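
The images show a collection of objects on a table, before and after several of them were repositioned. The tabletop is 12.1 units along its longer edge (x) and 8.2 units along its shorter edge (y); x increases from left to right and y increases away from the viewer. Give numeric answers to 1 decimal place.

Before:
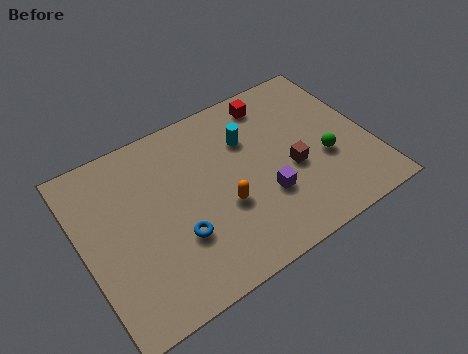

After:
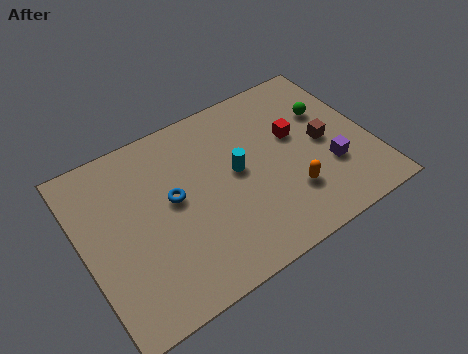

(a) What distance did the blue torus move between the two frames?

1.8

The blue torus moved from about (3.7, 2.7) to (3.8, 4.5), a distance of √(0.1² + 1.8²) ≈ 1.8.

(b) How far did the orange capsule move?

2.8

The orange capsule moved from about (5.7, 3.1) to (8.4, 2.3), a distance of √(2.7² + 0.8²) ≈ 2.8.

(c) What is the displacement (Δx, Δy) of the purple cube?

(2.8, 0.0)

The purple cube was at about (7.4, 2.7) and moved to about (10.2, 2.7).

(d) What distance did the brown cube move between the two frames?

1.6

The brown cube was near (8.7, 3.4) before and (10.2, 4.0) after, so it travelled √(1.5² + 0.6²) ≈ 1.6 units.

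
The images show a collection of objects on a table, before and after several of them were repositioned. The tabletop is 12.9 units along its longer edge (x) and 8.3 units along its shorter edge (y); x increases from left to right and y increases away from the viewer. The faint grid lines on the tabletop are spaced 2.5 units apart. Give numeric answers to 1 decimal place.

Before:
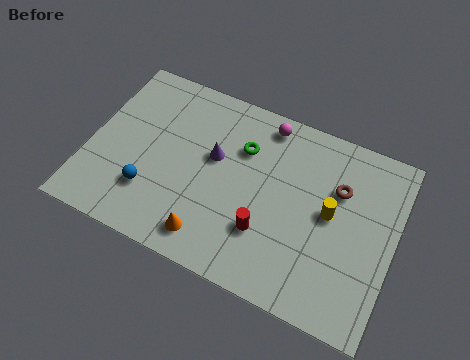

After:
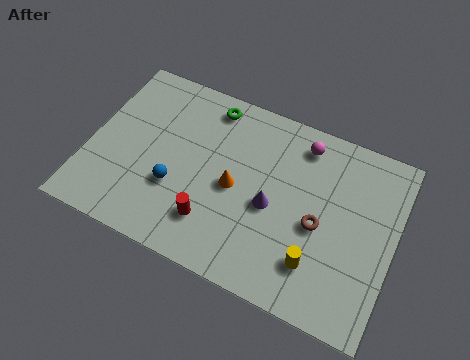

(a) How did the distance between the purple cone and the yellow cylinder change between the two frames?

-2.3

They were about 5.0 units apart before and 2.7 after — 2.3 units closer together.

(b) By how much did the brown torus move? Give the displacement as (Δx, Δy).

(-0.6, -1.9)

The brown torus started near (10.4, 5.6) and ended near (9.8, 3.7).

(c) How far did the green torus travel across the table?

2.1

The green torus moved from about (6.3, 5.8) to (4.7, 7.2), a distance of √(1.6² + 1.4²) ≈ 2.1.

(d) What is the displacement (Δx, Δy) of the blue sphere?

(1.0, 0.6)

The blue sphere was at about (2.8, 2.3) and moved to about (3.8, 2.9).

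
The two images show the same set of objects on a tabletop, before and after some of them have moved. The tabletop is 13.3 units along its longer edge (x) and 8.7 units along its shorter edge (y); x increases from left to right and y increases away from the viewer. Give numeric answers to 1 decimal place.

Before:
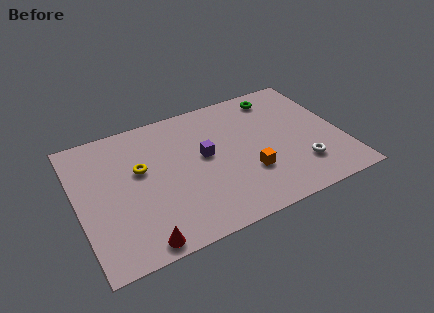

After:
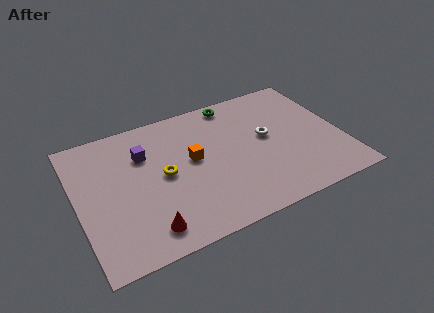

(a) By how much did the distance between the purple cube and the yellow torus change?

-1.3

The distance was about 3.2 in the first image and 1.9 in the second, so they moved 1.3 units closer together.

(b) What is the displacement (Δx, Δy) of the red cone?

(0.4, 0.6)

From the two frames, the red cone sits at roughly (2.7, 0.8) before and (3.1, 1.4) after.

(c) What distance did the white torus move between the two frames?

3.0

The white torus moved from about (11.0, 2.2) to (9.6, 4.8), a distance of √(1.4² + 2.6²) ≈ 3.0.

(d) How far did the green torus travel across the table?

2.2

The green torus was near (10.5, 7.4) before and (8.3, 7.8) after, so it travelled √(2.2² + 0.4²) ≈ 2.2 units.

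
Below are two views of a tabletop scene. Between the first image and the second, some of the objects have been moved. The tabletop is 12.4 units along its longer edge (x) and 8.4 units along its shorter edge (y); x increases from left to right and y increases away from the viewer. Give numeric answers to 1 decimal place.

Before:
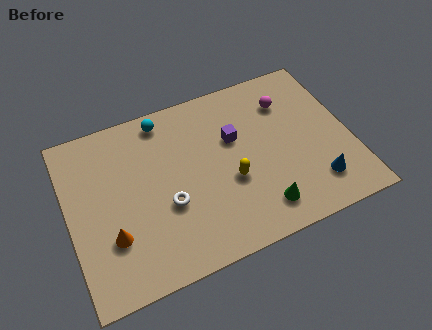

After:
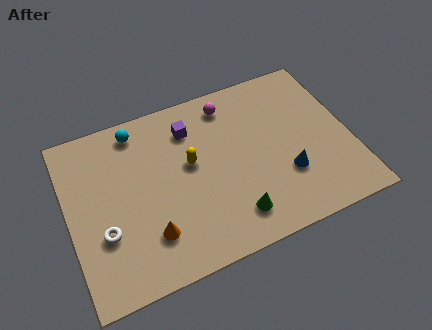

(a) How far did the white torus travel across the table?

2.8

The white torus was near (4.2, 3.2) before and (1.4, 2.9) after, so it travelled √(2.8² + 0.3²) ≈ 2.8 units.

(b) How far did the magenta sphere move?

2.6

From (9.9, 6.3) to (7.4, 7.1), the magenta sphere covered √(2.5² + 0.8²) ≈ 2.6 units.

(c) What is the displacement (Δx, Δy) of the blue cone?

(-1.2, 0.9)

The blue cone started near (10.6, 1.8) and ended near (9.4, 2.7).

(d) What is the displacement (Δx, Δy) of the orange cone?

(1.6, -0.5)

The orange cone started near (1.7, 2.6) and ended near (3.3, 2.1).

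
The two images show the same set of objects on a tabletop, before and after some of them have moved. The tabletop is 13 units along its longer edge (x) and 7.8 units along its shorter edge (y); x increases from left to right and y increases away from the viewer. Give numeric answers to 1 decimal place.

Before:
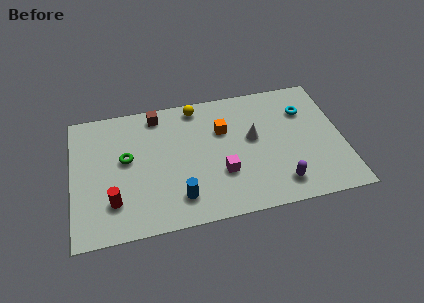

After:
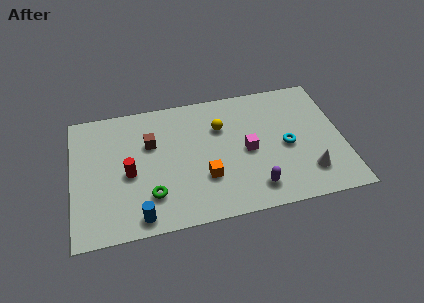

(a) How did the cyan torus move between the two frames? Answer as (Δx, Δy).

(-1.0, -2.0)

From the two frames, the cyan torus sits at roughly (11.3, 5.6) before and (10.3, 3.6) after.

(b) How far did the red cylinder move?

1.7

The red cylinder moved from about (1.9, 2.0) to (2.7, 3.5), a distance of √(0.8² + 1.5²) ≈ 1.7.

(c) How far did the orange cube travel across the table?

2.9

From (7.3, 5.2) to (6.3, 2.5), the orange cube covered √(1.0² + 2.7²) ≈ 2.9 units.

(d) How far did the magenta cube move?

1.7

The magenta cube moved from about (7.1, 2.6) to (8.4, 3.7), a distance of √(1.3² + 1.1²) ≈ 1.7.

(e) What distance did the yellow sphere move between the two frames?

1.9

The yellow sphere was near (6.1, 6.9) before and (7.2, 5.4) after, so it travelled √(1.1² + 1.5²) ≈ 1.9 units.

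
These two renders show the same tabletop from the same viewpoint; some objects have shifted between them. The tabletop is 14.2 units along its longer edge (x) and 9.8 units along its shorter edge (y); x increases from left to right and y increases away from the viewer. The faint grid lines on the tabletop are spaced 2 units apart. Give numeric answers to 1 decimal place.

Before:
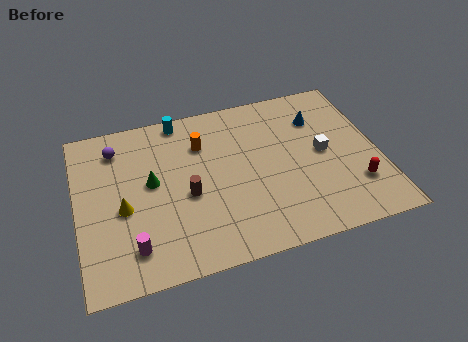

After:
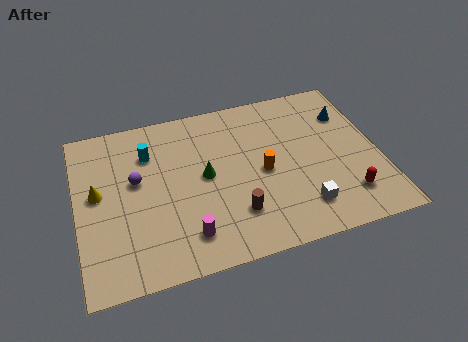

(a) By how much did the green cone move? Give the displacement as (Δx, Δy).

(2.5, -0.3)

From the two frames, the green cone sits at roughly (3.5, 5.4) before and (6.0, 5.1) after.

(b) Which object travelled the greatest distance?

the orange cylinder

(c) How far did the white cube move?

3.3

The white cube moved from about (11.6, 5.0) to (10.3, 2.0), a distance of √(1.3² + 3.0²) ≈ 3.3.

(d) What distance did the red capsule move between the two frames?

0.7

The red capsule moved from about (12.9, 2.6) to (12.4, 2.1), a distance of √(0.5² + 0.5²) ≈ 0.7.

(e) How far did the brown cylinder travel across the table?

2.7

The brown cylinder was near (5.1, 4.2) before and (7.2, 2.5) after, so it travelled √(2.1² + 1.7²) ≈ 2.7 units.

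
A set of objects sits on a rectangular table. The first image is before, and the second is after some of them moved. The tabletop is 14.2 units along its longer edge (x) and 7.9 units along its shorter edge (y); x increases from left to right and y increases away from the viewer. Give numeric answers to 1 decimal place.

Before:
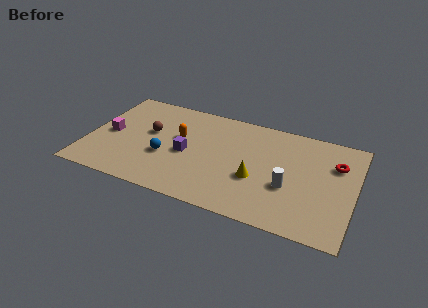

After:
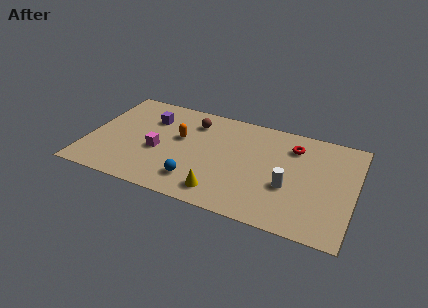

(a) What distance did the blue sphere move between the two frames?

2.2

The blue sphere moved from about (4.2, 3.0) to (6.0, 1.7), a distance of √(1.8² + 1.3²) ≈ 2.2.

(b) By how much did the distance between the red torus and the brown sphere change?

-4.5

The distance was about 9.9 in the first image and 5.4 in the second, so they moved 4.5 units closer together.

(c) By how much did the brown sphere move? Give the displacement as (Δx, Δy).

(2.2, 1.6)

The brown sphere was at about (3.2, 4.6) and moved to about (5.4, 6.2).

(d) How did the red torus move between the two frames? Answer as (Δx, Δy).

(-2.3, 0.6)

The red torus was at about (13.1, 5.5) and moved to about (10.8, 6.1).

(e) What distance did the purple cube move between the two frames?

3.0

The purple cube moved from about (5.3, 3.6) to (3.1, 5.7), a distance of √(2.2² + 2.1²) ≈ 3.0.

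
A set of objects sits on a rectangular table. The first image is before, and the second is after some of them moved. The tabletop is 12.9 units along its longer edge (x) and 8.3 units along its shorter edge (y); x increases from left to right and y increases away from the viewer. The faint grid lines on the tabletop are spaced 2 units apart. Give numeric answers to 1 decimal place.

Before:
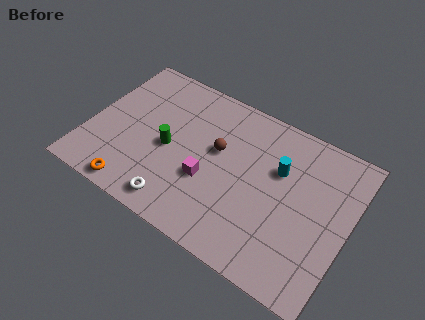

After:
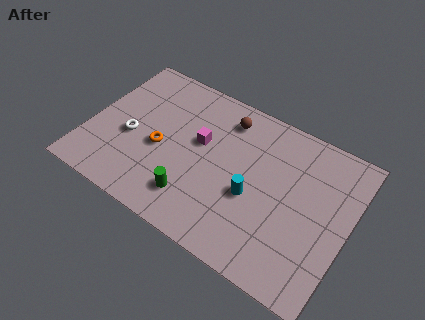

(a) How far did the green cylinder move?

2.6

From (4.0, 3.8) to (5.6, 1.8), the green cylinder covered √(1.6² + 2.0²) ≈ 2.6 units.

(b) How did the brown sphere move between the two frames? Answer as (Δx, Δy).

(0.1, 1.9)

The brown sphere started near (6.3, 4.9) and ended near (6.4, 6.8).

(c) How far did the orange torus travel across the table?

2.9

The orange torus was near (2.8, 0.8) before and (3.6, 3.6) after, so it travelled √(0.8² + 2.8²) ≈ 2.9 units.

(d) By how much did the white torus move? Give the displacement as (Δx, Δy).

(-2.8, 2.4)

The white torus started near (4.9, 1.1) and ended near (2.1, 3.5).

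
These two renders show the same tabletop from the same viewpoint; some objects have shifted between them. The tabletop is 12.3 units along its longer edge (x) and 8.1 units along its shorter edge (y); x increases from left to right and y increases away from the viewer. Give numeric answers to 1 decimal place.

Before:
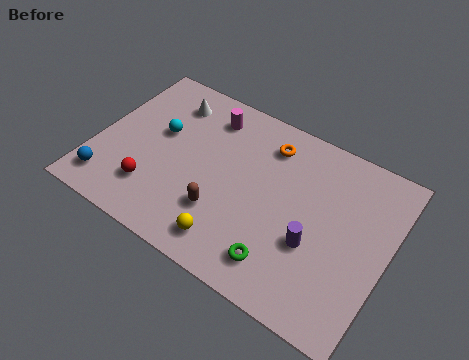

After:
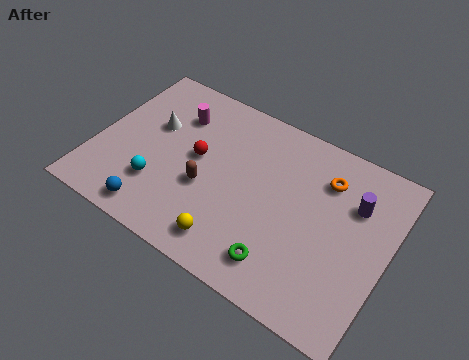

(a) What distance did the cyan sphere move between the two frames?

2.5

The cyan sphere was near (2.5, 4.8) before and (2.9, 2.3) after, so it travelled √(0.4² + 2.5²) ≈ 2.5 units.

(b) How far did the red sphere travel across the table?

2.8

The red sphere moved from about (2.7, 2.0) to (4.2, 4.4), a distance of √(1.5² + 2.4²) ≈ 2.8.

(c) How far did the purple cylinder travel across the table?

2.9

The purple cylinder moved from about (9.4, 3.0) to (10.7, 5.6), a distance of √(1.3² + 2.6²) ≈ 2.9.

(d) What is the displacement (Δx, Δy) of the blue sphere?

(2.1, -0.4)

The blue sphere started near (0.9, 1.4) and ended near (3.0, 1.0).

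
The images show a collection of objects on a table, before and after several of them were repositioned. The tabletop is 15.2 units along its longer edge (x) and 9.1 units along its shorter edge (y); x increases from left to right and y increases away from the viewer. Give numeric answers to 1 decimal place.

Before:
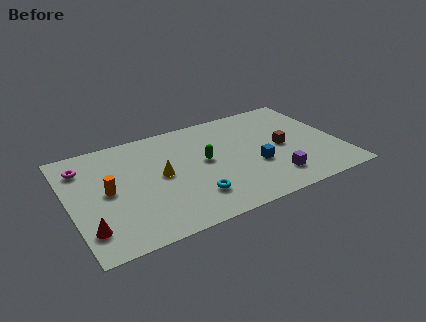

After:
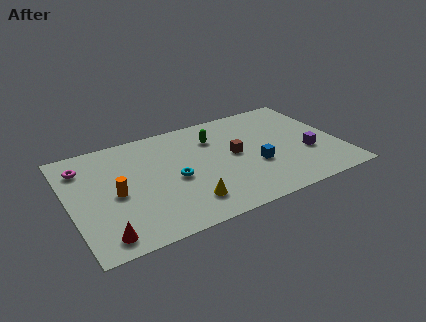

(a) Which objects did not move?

the blue cube and the magenta torus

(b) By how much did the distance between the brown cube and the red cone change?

-2.9

They were about 11.5 units apart before and 8.6 after — 2.9 units closer together.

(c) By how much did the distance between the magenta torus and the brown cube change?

-2.7

Before: roughly 11.3 units apart; after: 8.6. That's 2.7 units closer together.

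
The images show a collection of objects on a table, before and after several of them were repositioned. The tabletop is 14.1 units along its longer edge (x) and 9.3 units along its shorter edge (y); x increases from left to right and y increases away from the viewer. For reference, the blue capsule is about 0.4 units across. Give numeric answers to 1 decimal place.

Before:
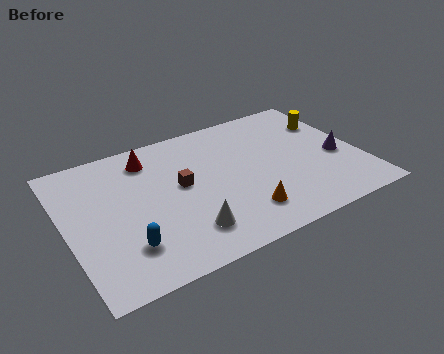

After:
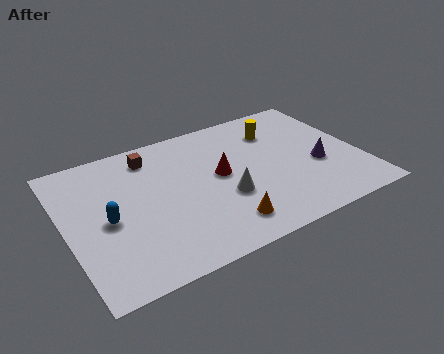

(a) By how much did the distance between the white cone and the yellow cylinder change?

-4.3

Before: roughly 9.1 units apart; after: 4.8. That's 4.3 units closer together.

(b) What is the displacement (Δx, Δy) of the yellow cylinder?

(-2.6, 0.4)

The yellow cylinder was at about (13.1, 6.6) and moved to about (10.5, 7.0).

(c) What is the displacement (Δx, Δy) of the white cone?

(2.1, 1.4)

The white cone started near (5.3, 2.0) and ended near (7.4, 3.4).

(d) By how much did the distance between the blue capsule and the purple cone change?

-0.5

The distance was about 10.6 in the first image and 10.1 in the second, so they moved 0.5 units closer together.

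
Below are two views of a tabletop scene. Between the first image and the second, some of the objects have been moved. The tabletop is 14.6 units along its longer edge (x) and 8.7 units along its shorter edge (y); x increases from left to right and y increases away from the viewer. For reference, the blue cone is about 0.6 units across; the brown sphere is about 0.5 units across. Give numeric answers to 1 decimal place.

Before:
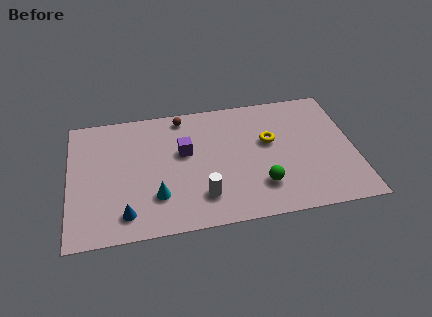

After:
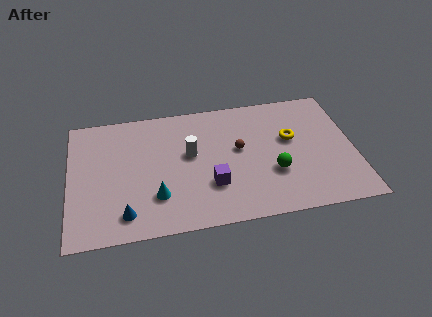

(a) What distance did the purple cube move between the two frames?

2.8

The purple cube moved from about (5.9, 5.2) to (7.2, 2.7), a distance of √(1.3² + 2.5²) ≈ 2.8.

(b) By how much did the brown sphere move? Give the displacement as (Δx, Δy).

(2.8, -2.8)

The brown sphere was at about (5.9, 7.7) and moved to about (8.7, 4.9).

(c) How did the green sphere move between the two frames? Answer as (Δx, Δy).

(0.7, 0.8)

From the two frames, the green sphere sits at roughly (9.7, 2.2) before and (10.4, 3.0) after.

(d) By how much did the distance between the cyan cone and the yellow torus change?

+1.0

The distance was about 6.5 in the first image and 7.5 in the second, so they moved 1.0 units further apart.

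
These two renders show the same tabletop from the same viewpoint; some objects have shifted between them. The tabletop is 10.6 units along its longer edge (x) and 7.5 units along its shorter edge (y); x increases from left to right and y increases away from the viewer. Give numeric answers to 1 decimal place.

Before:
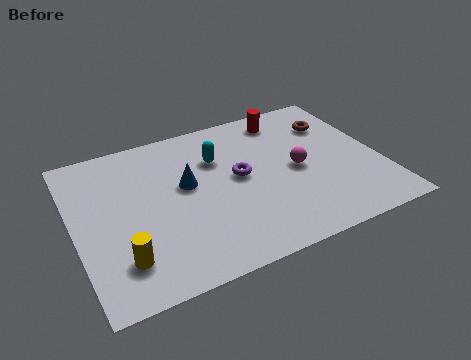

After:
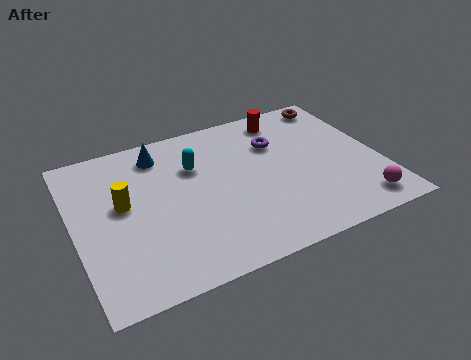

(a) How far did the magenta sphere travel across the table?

3.1

From (7.7, 3.6) to (9.5, 1.1), the magenta sphere covered √(1.8² + 2.5²) ≈ 3.1 units.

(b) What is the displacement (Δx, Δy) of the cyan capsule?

(-0.8, -0.1)

The cyan capsule was at about (5.1, 5.2) and moved to about (4.3, 5.1).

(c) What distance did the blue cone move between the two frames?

2.0

From (3.9, 4.3) to (3.2, 6.2), the blue cone covered √(0.7² + 1.9²) ≈ 2.0 units.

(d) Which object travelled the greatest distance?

the magenta sphere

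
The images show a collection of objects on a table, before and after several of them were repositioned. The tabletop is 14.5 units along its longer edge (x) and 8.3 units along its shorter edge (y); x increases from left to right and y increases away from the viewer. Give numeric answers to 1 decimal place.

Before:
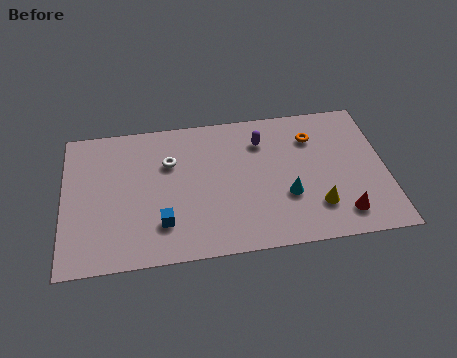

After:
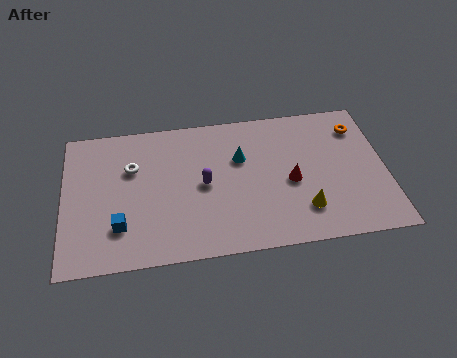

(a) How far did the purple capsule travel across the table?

3.5

The purple capsule was near (9.0, 6.3) before and (6.3, 4.1) after, so it travelled √(2.7² + 2.2²) ≈ 3.5 units.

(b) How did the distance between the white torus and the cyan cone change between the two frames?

-1.0

They were about 5.9 units apart before and 4.9 after — 1.0 units closer together.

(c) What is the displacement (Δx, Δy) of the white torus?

(-1.7, -0.1)

The white torus started near (4.8, 5.6) and ended near (3.1, 5.5).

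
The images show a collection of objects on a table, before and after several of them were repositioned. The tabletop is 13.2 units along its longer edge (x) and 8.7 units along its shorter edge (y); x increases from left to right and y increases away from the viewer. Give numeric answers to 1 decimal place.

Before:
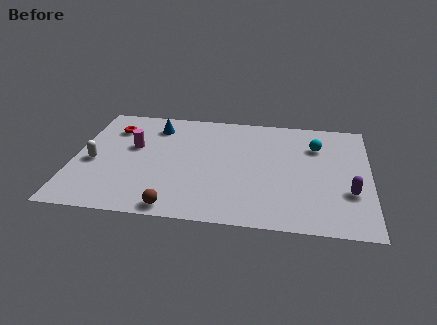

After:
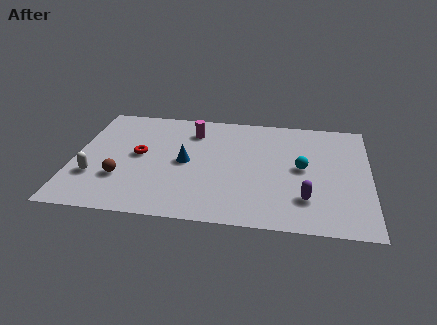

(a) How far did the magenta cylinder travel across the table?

3.1

The magenta cylinder moved from about (2.6, 5.2) to (5.2, 6.8), a distance of √(2.6² + 1.6²) ≈ 3.1.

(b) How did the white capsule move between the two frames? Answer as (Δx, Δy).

(0.1, -1.1)

The white capsule was at about (0.9, 3.8) and moved to about (1.0, 2.7).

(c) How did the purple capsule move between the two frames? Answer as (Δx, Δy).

(-1.9, -0.7)

The purple capsule started near (12.3, 2.9) and ended near (10.4, 2.2).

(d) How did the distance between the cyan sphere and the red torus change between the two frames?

-1.9

Before: roughly 9.2 units apart; after: 7.3. That's 1.9 units closer together.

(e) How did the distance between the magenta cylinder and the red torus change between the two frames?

+1.5

Before: roughly 1.7 units apart; after: 3.2. That's 1.5 units further apart.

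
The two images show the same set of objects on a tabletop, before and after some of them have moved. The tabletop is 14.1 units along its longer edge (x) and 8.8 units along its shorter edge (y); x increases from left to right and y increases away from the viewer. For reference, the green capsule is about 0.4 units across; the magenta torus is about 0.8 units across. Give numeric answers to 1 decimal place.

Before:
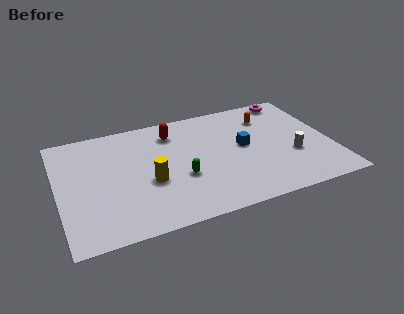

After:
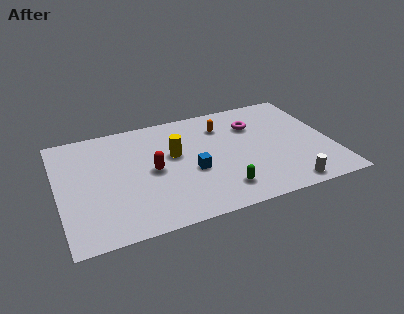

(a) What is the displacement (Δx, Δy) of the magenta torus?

(-2.2, -1.6)

The magenta torus started near (12.5, 7.9) and ended near (10.3, 6.3).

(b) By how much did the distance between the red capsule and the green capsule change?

+0.5

Before: roughly 3.7 units apart; after: 4.2. That's 0.5 units further apart.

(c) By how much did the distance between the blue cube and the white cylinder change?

+2.5

Before: roughly 2.8 units apart; after: 5.3. That's 2.5 units further apart.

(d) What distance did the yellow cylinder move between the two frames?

2.2

From (4.6, 3.5) to (6.0, 5.2), the yellow cylinder covered √(1.4² + 1.7²) ≈ 2.2 units.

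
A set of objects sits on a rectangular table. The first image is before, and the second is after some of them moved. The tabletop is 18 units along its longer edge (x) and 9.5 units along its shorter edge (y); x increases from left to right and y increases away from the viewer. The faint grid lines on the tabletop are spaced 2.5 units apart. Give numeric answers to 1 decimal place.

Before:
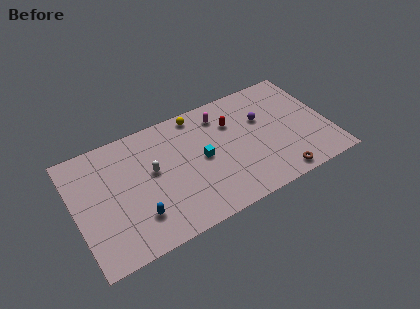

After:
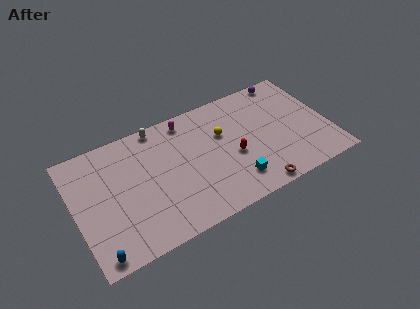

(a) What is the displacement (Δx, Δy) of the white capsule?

(0.8, 3.3)

The white capsule started near (5.5, 5.4) and ended near (6.3, 8.7).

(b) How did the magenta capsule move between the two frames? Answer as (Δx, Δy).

(-2.4, 0.6)

From the two frames, the magenta capsule sits at roughly (10.7, 7.7) before and (8.3, 8.3) after.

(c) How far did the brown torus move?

1.7

From (13.9, 1.0) to (12.2, 0.8), the brown torus covered √(1.7² + 0.2²) ≈ 1.7 units.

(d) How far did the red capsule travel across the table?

2.7

From (11.4, 6.7) to (11.1, 4.0), the red capsule covered √(0.3² + 2.7²) ≈ 2.7 units.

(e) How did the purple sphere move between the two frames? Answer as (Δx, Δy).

(2.2, 2.6)

From the two frames, the purple sphere sits at roughly (13.5, 6.1) before and (15.7, 8.7) after.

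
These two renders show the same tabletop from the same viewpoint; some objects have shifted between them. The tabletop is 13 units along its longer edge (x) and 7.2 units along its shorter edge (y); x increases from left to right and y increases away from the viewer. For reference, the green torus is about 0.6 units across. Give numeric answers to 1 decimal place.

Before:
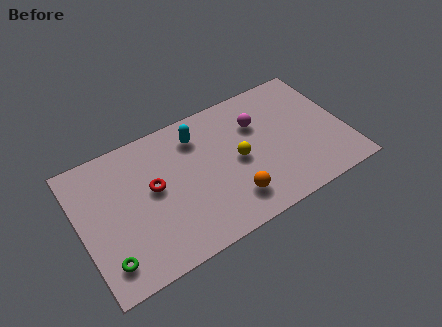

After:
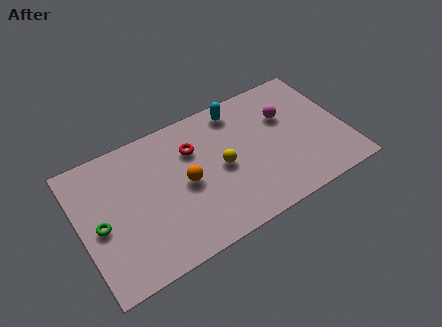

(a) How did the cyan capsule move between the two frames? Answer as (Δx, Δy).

(2.1, 0.5)

The cyan capsule was at about (6.0, 5.7) and moved to about (8.1, 6.2).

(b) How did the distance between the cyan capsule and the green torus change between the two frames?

+1.2

They were about 6.6 units apart before and 7.8 after — 1.2 units further apart.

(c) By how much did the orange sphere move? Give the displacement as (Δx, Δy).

(-2.0, 1.9)

The orange sphere was at about (7.1, 1.6) and moved to about (5.1, 3.5).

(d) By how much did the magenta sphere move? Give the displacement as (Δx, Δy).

(1.4, -0.2)

The magenta sphere was at about (8.9, 5.0) and moved to about (10.3, 4.8).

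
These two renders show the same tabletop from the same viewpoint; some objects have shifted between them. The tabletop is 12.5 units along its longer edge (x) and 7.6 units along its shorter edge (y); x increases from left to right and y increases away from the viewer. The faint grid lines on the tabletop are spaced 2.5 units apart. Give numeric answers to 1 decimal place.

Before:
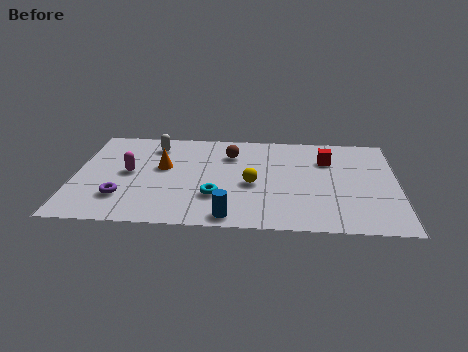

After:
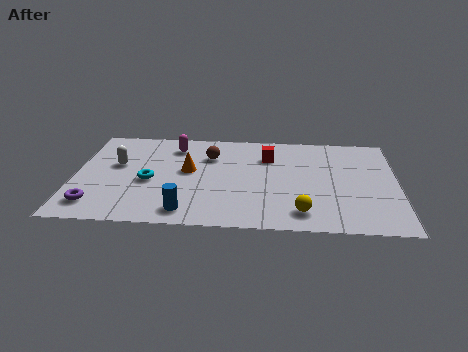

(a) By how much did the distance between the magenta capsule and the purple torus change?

+3.6

They were about 1.9 units apart before and 5.5 after — 3.6 units further apart.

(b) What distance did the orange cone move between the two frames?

1.0

The orange cone moved from about (3.4, 4.4) to (4.4, 4.2), a distance of √(1.0² + 0.2²) ≈ 1.0.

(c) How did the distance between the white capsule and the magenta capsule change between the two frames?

+0.3

Before: roughly 2.4 units apart; after: 2.7. That's 0.3 units further apart.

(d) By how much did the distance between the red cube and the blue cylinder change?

-0.5

The distance was about 5.9 in the first image and 5.4 in the second, so they moved 0.5 units closer together.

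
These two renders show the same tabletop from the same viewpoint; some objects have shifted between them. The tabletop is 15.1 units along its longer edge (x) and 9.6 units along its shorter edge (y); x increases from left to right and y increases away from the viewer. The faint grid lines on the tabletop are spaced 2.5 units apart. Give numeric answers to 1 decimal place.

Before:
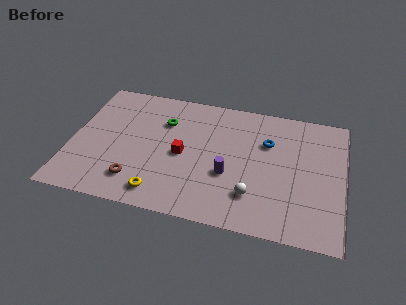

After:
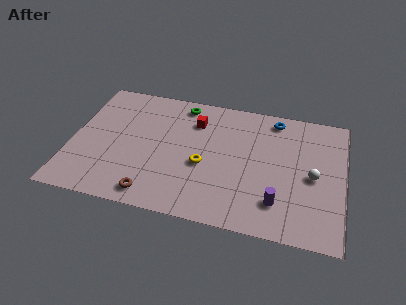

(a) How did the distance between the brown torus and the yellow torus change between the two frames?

+2.3

The distance was about 1.5 in the first image and 3.8 in the second, so they moved 2.3 units further apart.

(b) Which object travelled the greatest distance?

the white sphere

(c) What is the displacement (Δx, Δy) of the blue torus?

(0.3, 1.9)

From the two frames, the blue torus sits at roughly (10.8, 6.5) before and (11.1, 8.4) after.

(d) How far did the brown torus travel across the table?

1.3

The brown torus was near (3.8, 2.0) before and (4.8, 1.2) after, so it travelled √(1.0² + 0.8²) ≈ 1.3 units.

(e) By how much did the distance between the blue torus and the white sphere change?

+0.4

They were about 4.1 units apart before and 4.5 after — 0.4 units further apart.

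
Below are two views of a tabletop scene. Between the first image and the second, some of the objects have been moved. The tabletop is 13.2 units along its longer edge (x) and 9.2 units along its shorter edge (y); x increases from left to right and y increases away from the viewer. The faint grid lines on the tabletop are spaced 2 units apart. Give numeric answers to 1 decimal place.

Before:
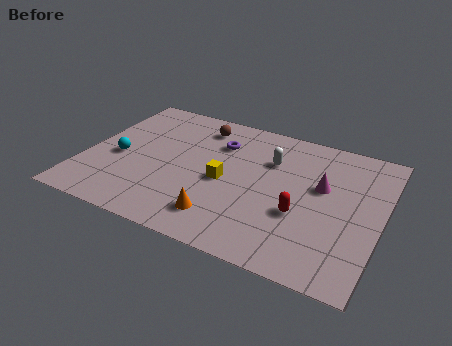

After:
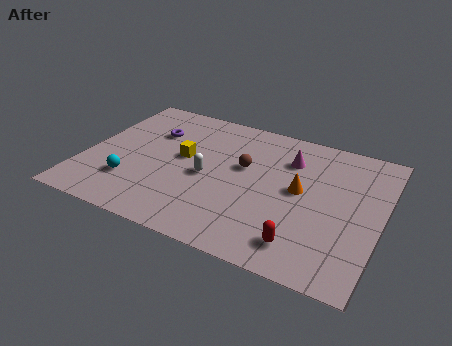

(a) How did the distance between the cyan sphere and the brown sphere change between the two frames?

+0.8

They were about 4.8 units apart before and 5.6 after — 0.8 units further apart.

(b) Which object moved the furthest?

the orange cone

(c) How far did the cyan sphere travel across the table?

1.7

The cyan sphere moved from about (1.5, 4.0) to (2.3, 2.5), a distance of √(0.8² + 1.5²) ≈ 1.7.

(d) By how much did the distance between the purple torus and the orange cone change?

+2.1

The distance was about 5.0 in the first image and 7.1 in the second, so they moved 2.1 units further apart.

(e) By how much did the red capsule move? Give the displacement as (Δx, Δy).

(0.3, -1.8)

The red capsule was at about (9.8, 3.4) and moved to about (10.1, 1.6).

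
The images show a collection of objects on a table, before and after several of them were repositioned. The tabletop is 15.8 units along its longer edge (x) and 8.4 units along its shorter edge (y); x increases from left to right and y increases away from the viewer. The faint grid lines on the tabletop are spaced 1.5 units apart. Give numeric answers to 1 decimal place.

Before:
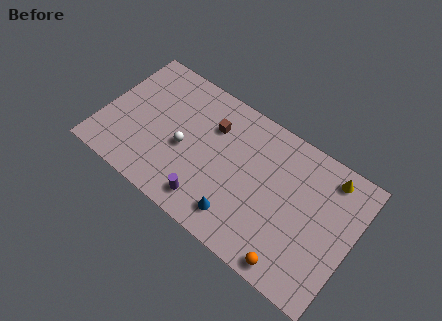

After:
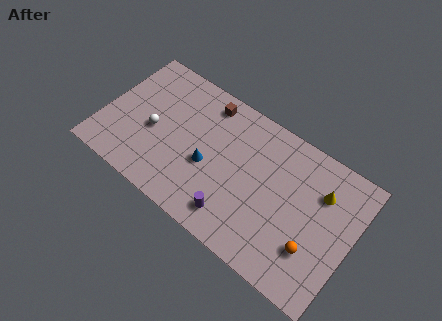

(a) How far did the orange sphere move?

1.9

From (12.7, 0.9) to (13.7, 2.5), the orange sphere covered √(1.0² + 1.6²) ≈ 1.9 units.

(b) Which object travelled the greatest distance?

the blue cone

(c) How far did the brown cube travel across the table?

1.3

The brown cube was near (6.6, 6.0) before and (6.0, 7.2) after, so it travelled √(0.6² + 1.2²) ≈ 1.3 units.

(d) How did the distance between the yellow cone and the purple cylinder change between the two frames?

-2.4

They were about 8.9 units apart before and 6.5 after — 2.4 units closer together.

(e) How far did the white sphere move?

2.0

The white sphere moved from about (5.2, 3.7) to (3.2, 3.7), a distance of √(2.0² + 0.0²) ≈ 2.0.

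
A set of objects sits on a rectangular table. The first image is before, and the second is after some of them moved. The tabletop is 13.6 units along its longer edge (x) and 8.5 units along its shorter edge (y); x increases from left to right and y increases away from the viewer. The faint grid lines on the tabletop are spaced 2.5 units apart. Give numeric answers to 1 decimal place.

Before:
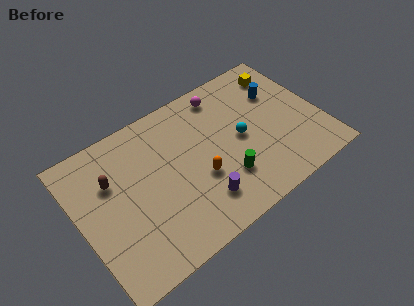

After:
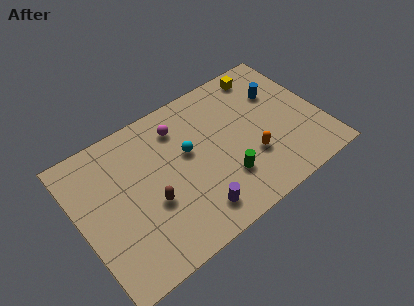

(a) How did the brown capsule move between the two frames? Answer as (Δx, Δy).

(1.8, -2.4)

From the two frames, the brown capsule sits at roughly (2.0, 5.7) before and (3.8, 3.3) after.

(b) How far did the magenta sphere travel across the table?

2.8

From (8.7, 7.3) to (6.0, 6.7), the magenta sphere covered √(2.7² + 0.6²) ≈ 2.8 units.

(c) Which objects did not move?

the blue cylinder and the green cylinder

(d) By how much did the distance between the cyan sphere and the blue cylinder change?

+2.5

Before: roughly 3.0 units apart; after: 5.5. That's 2.5 units further apart.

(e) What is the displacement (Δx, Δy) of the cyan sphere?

(-2.9, 0.8)

The cyan sphere was at about (9.1, 4.2) and moved to about (6.2, 5.0).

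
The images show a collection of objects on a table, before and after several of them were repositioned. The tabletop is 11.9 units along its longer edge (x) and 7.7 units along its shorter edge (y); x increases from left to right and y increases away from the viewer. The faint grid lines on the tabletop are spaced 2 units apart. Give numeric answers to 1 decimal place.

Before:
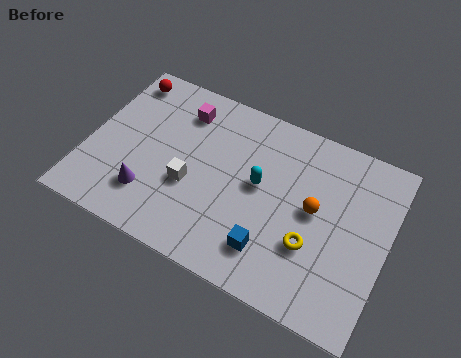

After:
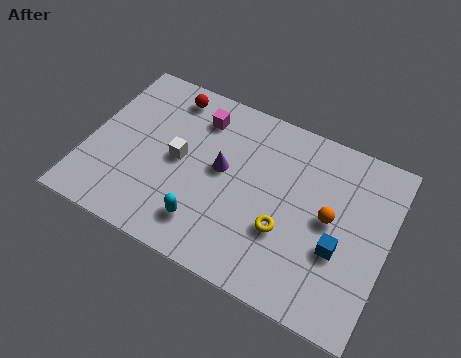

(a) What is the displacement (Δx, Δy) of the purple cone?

(2.6, 2.3)

From the two frames, the purple cone sits at roughly (2.7, 1.9) before and (5.3, 4.2) after.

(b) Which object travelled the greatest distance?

the purple cone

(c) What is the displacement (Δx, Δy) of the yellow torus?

(-1.1, 0.1)

The yellow torus started near (9.1, 2.6) and ended near (8.0, 2.7).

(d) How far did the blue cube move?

2.8

From (7.6, 1.7) to (10.1, 2.9), the blue cube covered √(2.5² + 1.2²) ≈ 2.8 units.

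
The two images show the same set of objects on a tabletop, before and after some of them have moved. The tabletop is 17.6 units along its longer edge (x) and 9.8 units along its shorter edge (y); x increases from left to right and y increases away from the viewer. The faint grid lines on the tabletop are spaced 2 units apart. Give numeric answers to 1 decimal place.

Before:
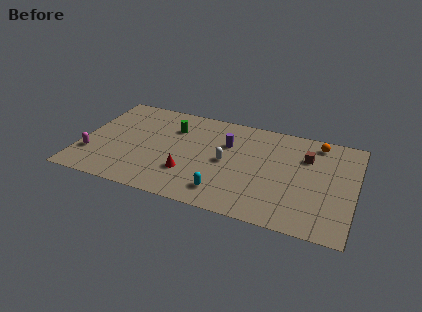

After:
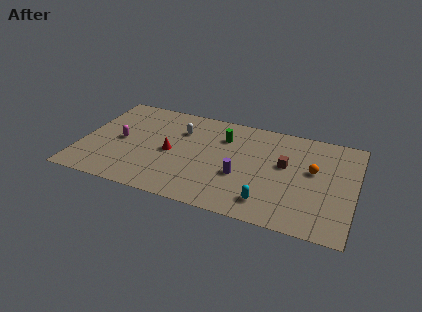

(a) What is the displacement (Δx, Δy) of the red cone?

(-1.3, 1.7)

The red cone was at about (7.1, 2.9) and moved to about (5.8, 4.6).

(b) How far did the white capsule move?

3.9

From (9.4, 4.8) to (6.2, 7.0), the white capsule covered √(3.2² + 2.2²) ≈ 3.9 units.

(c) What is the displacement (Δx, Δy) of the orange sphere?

(-0.1, -2.8)

From the two frames, the orange sphere sits at roughly (15.0, 8.5) before and (14.9, 5.7) after.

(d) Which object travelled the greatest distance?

the white capsule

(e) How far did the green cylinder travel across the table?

3.3

The green cylinder moved from about (5.7, 7.1) to (9.0, 7.2), a distance of √(3.3² + 0.1²) ≈ 3.3.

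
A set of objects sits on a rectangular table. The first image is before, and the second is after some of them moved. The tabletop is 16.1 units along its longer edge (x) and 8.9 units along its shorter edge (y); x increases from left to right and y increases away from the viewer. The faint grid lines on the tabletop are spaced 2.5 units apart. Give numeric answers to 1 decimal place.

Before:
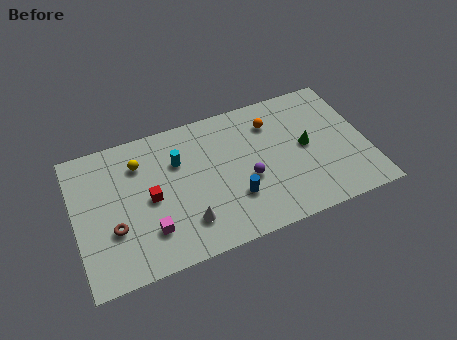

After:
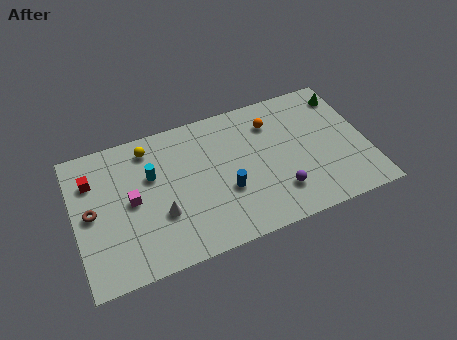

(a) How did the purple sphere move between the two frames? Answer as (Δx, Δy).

(1.6, -1.4)

The purple sphere started near (9.4, 3.6) and ended near (11.0, 2.2).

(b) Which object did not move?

the orange sphere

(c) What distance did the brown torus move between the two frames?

1.8

The brown torus moved from about (2.0, 3.1) to (0.9, 4.5), a distance of √(1.1² + 1.4²) ≈ 1.8.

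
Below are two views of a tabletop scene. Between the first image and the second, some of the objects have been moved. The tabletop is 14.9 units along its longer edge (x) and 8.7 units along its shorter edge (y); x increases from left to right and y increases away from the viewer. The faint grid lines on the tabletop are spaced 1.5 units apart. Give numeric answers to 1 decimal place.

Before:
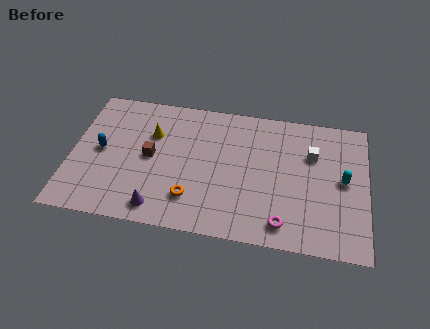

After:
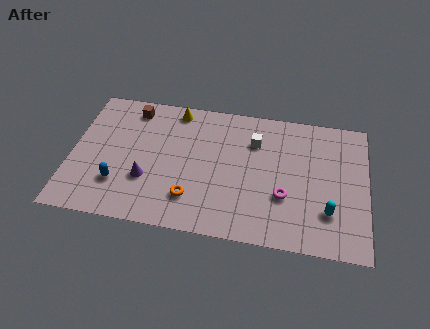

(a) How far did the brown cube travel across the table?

3.2

From (4.0, 4.4) to (2.9, 7.4), the brown cube covered √(1.1² + 3.0²) ≈ 3.2 units.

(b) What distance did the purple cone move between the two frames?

1.8

The purple cone was near (4.6, 1.2) before and (3.9, 2.9) after, so it travelled √(0.7² + 1.7²) ≈ 1.8 units.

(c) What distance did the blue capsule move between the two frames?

2.2

The blue capsule moved from about (1.5, 4.4) to (2.5, 2.4), a distance of √(1.0² + 2.0²) ≈ 2.2.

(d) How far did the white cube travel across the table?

2.9

From (12.1, 5.9) to (9.2, 6.3), the white cube covered √(2.9² + 0.4²) ≈ 2.9 units.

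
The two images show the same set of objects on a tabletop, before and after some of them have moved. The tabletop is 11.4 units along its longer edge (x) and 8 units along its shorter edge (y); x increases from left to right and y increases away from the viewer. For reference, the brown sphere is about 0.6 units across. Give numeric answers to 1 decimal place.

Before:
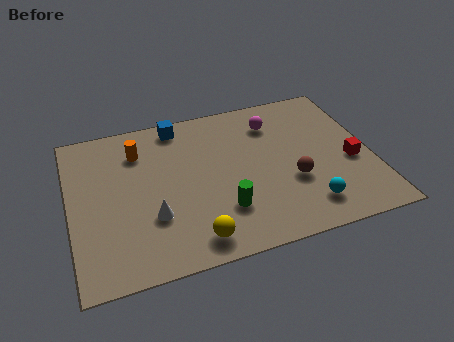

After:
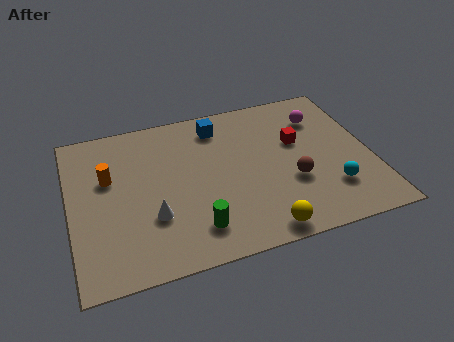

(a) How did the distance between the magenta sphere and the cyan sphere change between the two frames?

-0.9

The distance was about 4.8 in the first image and 3.9 in the second, so they moved 0.9 units closer together.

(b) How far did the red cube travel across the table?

2.5

The red cube moved from about (10.6, 3.3) to (8.7, 4.9), a distance of √(1.9² + 1.6²) ≈ 2.5.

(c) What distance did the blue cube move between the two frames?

1.6

The blue cube was near (4.3, 7.1) before and (5.8, 6.6) after, so it travelled √(1.5² + 0.5²) ≈ 1.6 units.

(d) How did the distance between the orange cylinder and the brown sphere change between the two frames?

+0.7

The distance was about 6.4 in the first image and 7.1 in the second, so they moved 0.7 units further apart.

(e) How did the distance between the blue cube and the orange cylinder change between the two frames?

+2.7

They were about 1.9 units apart before and 4.6 after — 2.7 units further apart.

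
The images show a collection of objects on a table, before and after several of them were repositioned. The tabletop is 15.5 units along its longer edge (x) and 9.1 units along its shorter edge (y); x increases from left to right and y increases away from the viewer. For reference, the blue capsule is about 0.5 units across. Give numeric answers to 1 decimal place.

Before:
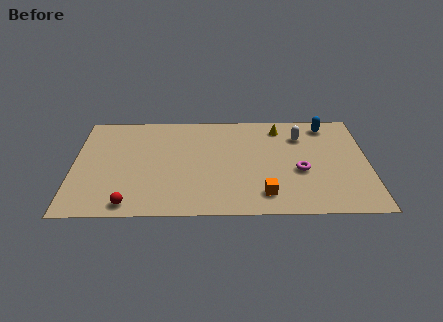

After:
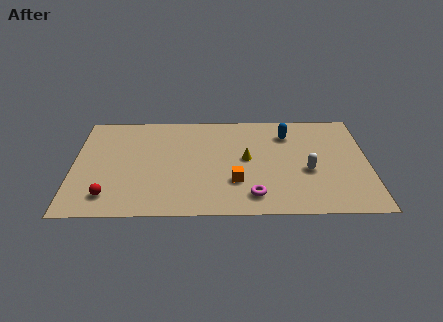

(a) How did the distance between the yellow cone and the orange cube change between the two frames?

-3.9

They were about 6.0 units apart before and 2.1 after — 3.9 units closer together.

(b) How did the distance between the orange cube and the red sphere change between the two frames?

-0.3

The distance was about 7.0 in the first image and 6.7 in the second, so they moved 0.3 units closer together.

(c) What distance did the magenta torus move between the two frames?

3.3

The magenta torus moved from about (11.9, 3.7) to (9.4, 1.6), a distance of √(2.5² + 2.1²) ≈ 3.3.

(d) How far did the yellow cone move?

3.3

The yellow cone was near (10.9, 7.6) before and (9.1, 4.8) after, so it travelled √(1.8² + 2.8²) ≈ 3.3 units.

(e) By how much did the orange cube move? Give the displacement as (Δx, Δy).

(-1.5, 1.1)

From the two frames, the orange cube sits at roughly (10.0, 1.7) before and (8.5, 2.8) after.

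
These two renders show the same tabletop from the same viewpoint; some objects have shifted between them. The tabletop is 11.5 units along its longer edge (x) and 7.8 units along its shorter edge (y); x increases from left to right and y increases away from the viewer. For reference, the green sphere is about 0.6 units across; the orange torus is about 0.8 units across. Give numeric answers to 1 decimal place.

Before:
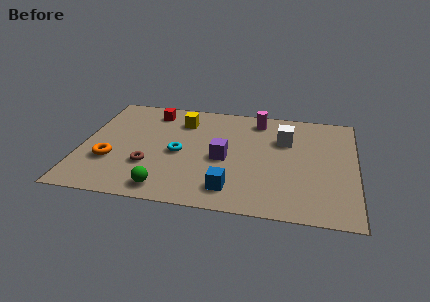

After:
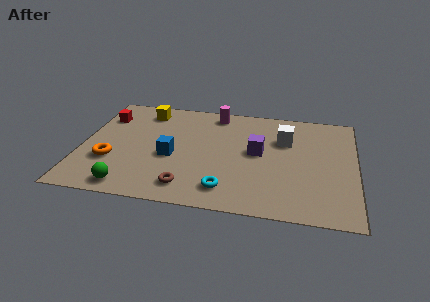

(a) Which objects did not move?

the orange torus and the white cube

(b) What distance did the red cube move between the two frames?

2.1

The red cube moved from about (2.8, 6.5) to (0.8, 5.8), a distance of √(2.0² + 0.7²) ≈ 2.1.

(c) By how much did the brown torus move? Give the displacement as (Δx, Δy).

(1.7, -1.2)

The brown torus started near (2.9, 2.5) and ended near (4.6, 1.3).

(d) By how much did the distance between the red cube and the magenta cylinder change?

+0.3

They were about 4.5 units apart before and 4.8 after — 0.3 units further apart.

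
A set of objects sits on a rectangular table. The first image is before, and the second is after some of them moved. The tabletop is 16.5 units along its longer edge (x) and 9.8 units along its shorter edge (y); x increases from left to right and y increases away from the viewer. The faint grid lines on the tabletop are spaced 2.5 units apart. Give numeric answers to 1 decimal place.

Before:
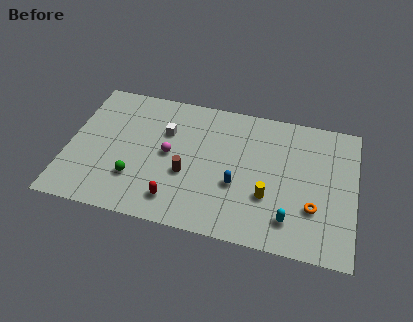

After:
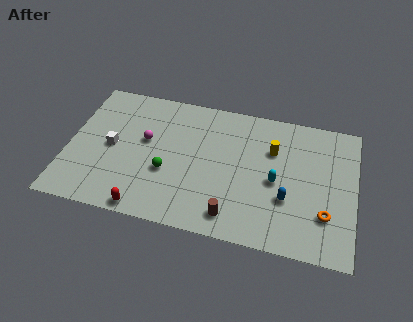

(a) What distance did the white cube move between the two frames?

3.5

The white cube was near (5.5, 6.6) before and (2.5, 4.8) after, so it travelled √(3.0² + 1.8²) ≈ 3.5 units.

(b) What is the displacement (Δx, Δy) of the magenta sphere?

(-1.4, 0.7)

The magenta sphere was at about (5.8, 5.0) and moved to about (4.4, 5.7).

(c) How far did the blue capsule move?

2.9

The blue capsule moved from about (9.8, 3.7) to (12.7, 3.4), a distance of √(2.9² + 0.3²) ≈ 2.9.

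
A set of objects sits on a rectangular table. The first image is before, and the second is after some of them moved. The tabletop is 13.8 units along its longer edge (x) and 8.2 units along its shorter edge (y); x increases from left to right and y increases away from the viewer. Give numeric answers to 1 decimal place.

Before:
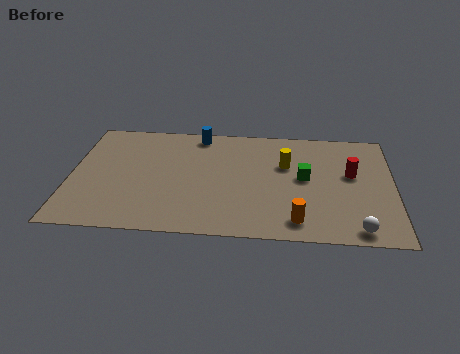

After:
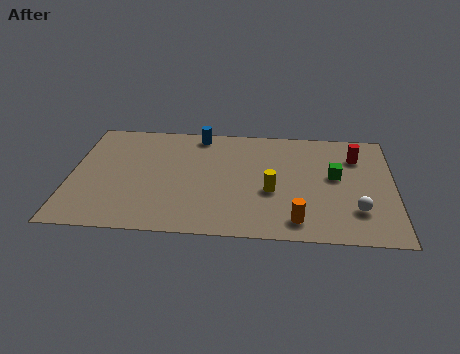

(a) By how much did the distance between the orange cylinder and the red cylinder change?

+1.2

Before: roughly 4.2 units apart; after: 5.4. That's 1.2 units further apart.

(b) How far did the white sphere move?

1.3

From (12.2, 0.9) to (12.2, 2.2), the white sphere covered √(0.0² + 1.3²) ≈ 1.3 units.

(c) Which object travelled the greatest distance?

the yellow cylinder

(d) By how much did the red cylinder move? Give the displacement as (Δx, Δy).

(0.2, 1.3)

The red cylinder started near (12.0, 4.8) and ended near (12.2, 6.1).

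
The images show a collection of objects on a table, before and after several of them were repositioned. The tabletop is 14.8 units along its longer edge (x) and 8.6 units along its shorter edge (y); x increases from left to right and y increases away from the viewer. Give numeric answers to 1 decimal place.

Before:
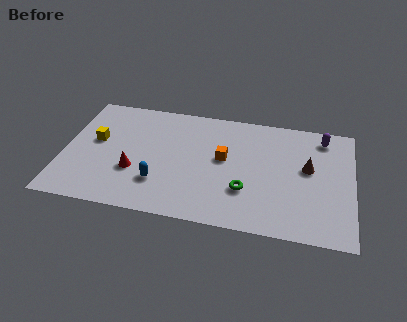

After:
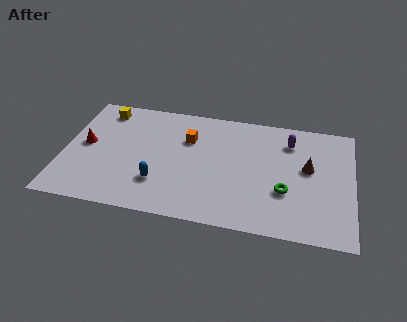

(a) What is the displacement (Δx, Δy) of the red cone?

(-2.6, 1.5)

The red cone was at about (3.7, 3.0) and moved to about (1.1, 4.5).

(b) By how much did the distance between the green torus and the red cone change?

+4.7

The distance was about 5.7 in the first image and 10.4 in the second, so they moved 4.7 units further apart.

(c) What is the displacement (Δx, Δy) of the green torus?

(2.0, 0.3)

The green torus started near (9.4, 2.7) and ended near (11.4, 3.0).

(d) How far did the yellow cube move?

2.4

The yellow cube moved from about (1.6, 4.9) to (1.8, 7.3), a distance of √(0.2² + 2.4²) ≈ 2.4.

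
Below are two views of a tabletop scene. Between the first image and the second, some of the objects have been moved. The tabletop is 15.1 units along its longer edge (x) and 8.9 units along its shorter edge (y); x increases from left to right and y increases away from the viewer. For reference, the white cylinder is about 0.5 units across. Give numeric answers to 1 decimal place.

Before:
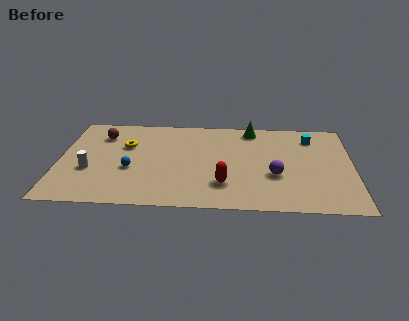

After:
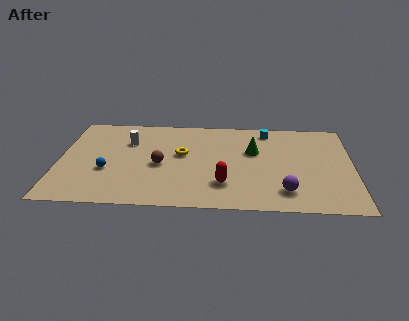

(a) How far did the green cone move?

2.2

The green cone moved from about (9.9, 7.8) to (10.0, 5.6), a distance of √(0.1² + 2.2²) ≈ 2.2.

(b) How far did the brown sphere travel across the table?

4.2

The brown sphere moved from about (2.1, 6.8) to (5.2, 4.0), a distance of √(3.1² + 2.8²) ≈ 4.2.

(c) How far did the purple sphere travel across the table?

1.6

The purple sphere moved from about (11.1, 3.3) to (11.6, 1.8), a distance of √(0.5² + 1.5²) ≈ 1.6.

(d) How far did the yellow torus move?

3.0

The yellow torus moved from about (3.4, 5.8) to (6.3, 5.1), a distance of √(2.9² + 0.7²) ≈ 3.0.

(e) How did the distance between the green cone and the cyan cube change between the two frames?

-1.0

Before: roughly 3.2 units apart; after: 2.2. That's 1.0 units closer together.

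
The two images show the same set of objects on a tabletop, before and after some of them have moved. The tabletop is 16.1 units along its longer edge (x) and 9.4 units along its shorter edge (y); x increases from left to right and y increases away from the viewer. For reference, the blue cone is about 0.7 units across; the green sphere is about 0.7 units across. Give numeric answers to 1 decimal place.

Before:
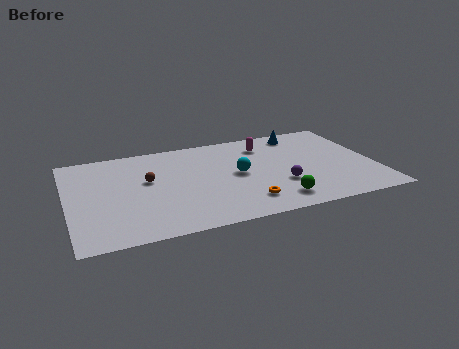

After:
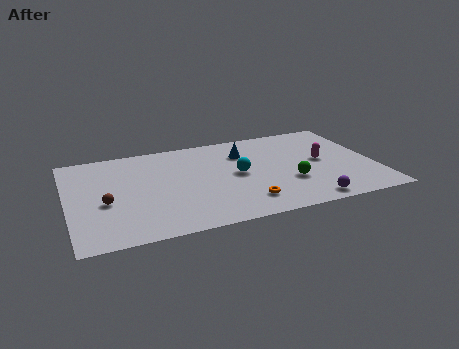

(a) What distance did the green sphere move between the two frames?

1.8

The green sphere was near (10.6, 1.6) before and (11.5, 3.2) after, so it travelled √(0.9² + 1.6²) ≈ 1.8 units.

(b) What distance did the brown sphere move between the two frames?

2.8

The brown sphere moved from about (4.2, 5.5) to (1.9, 3.9), a distance of √(2.3² + 1.6²) ≈ 2.8.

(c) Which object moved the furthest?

the magenta capsule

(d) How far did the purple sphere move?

2.4

The purple sphere moved from about (11.0, 3.1) to (12.2, 1.0), a distance of √(1.2² + 2.1²) ≈ 2.4.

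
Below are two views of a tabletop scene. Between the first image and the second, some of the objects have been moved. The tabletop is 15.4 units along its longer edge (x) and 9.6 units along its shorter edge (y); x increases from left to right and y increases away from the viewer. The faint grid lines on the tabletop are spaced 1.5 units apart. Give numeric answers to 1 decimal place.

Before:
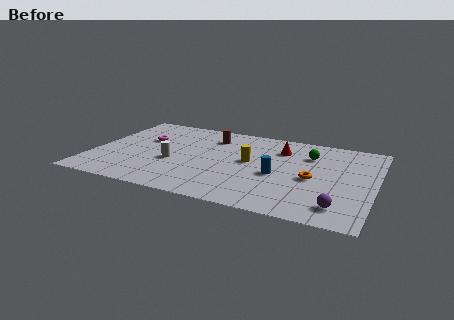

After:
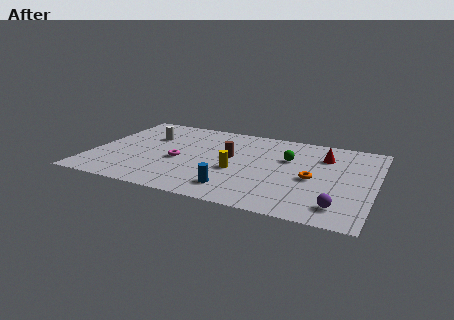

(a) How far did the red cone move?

2.4

From (10.1, 7.2) to (12.5, 7.1), the red cone covered √(2.4² + 0.1²) ≈ 2.4 units.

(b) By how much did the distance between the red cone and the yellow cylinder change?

+3.0

The distance was about 2.5 in the first image and 5.5 in the second, so they moved 3.0 units further apart.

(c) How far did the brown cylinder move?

2.5

The brown cylinder was near (6.2, 7.5) before and (7.5, 5.4) after, so it travelled √(1.3² + 2.1²) ≈ 2.5 units.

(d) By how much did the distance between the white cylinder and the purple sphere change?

+2.5

They were about 9.4 units apart before and 11.9 after — 2.5 units further apart.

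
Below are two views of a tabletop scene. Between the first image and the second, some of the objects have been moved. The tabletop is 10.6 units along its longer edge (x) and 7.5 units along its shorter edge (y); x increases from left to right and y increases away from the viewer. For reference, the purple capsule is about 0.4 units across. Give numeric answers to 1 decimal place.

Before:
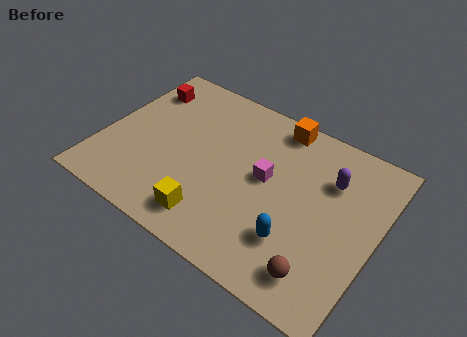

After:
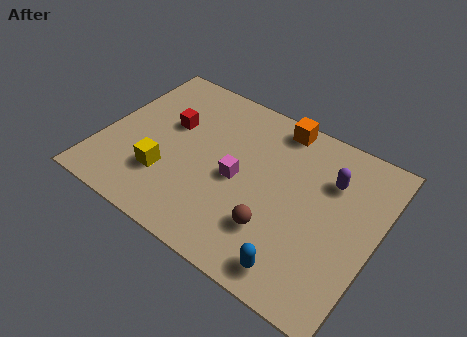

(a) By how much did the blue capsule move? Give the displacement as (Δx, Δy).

(0.3, -1.1)

The blue capsule was at about (7.8, 2.1) and moved to about (8.1, 1.0).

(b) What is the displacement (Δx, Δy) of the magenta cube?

(-1.0, -0.6)

The magenta cube was at about (6.3, 4.1) and moved to about (5.3, 3.5).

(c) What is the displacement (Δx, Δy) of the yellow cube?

(-2.0, 0.9)

The yellow cube was at about (4.7, 1.3) and moved to about (2.7, 2.2).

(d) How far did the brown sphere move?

2.1

The brown sphere moved from about (8.9, 1.3) to (7.0, 2.1), a distance of √(1.9² + 0.8²) ≈ 2.1.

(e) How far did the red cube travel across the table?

1.8

From (1.0, 5.8) to (2.4, 4.6), the red cube covered √(1.4² + 1.2²) ≈ 1.8 units.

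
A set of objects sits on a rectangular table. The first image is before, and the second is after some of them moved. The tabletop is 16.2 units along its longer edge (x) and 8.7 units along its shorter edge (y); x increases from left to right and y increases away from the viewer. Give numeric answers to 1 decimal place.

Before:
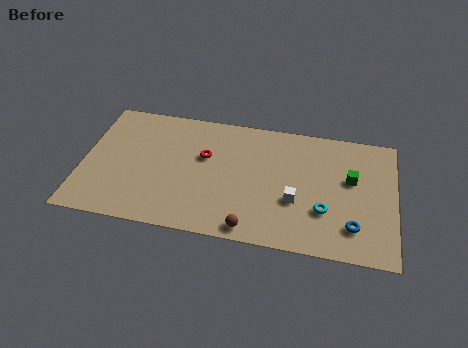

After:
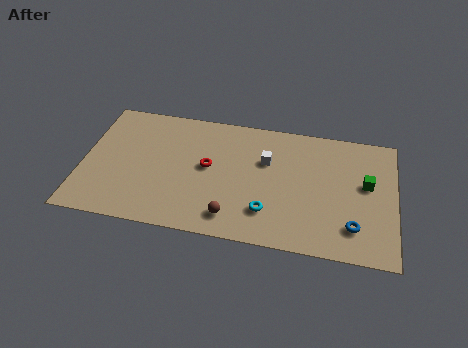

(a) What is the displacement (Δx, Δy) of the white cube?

(-1.6, 2.5)

The white cube was at about (11.1, 3.2) and moved to about (9.5, 5.7).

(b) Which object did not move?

the blue torus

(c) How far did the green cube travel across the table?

0.8

The green cube was near (13.9, 5.2) before and (14.7, 5.0) after, so it travelled √(0.8² + 0.2²) ≈ 0.8 units.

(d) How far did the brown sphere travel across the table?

1.2

The brown sphere was near (8.9, 0.9) before and (7.9, 1.5) after, so it travelled √(1.0² + 0.6²) ≈ 1.2 units.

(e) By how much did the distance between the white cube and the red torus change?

-2.1

The distance was about 5.3 in the first image and 3.2 in the second, so they moved 2.1 units closer together.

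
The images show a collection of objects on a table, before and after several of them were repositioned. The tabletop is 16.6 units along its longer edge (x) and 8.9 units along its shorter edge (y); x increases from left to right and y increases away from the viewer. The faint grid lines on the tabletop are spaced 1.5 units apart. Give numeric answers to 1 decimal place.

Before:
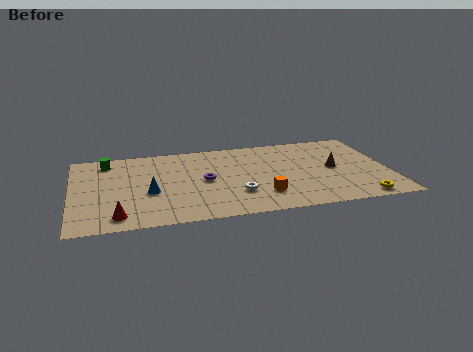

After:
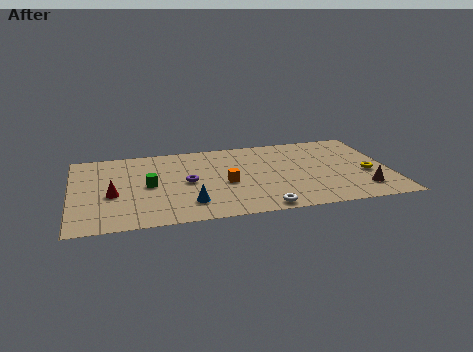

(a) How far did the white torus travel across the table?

2.2

The white torus was near (8.5, 2.6) before and (9.7, 0.8) after, so it travelled √(1.2² + 1.8²) ≈ 2.2 units.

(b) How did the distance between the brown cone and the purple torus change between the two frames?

+2.5

The distance was about 6.8 in the first image and 9.3 in the second, so they moved 2.5 units further apart.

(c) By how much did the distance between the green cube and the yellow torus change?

-3.1

The distance was about 14.5 in the first image and 11.4 in the second, so they moved 3.1 units closer together.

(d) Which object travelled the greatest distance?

the green cube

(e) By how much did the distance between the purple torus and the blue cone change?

-0.6

Before: roughly 3.0 units apart; after: 2.4. That's 0.6 units closer together.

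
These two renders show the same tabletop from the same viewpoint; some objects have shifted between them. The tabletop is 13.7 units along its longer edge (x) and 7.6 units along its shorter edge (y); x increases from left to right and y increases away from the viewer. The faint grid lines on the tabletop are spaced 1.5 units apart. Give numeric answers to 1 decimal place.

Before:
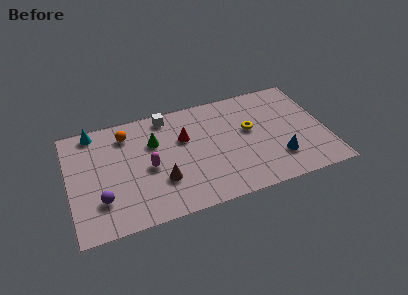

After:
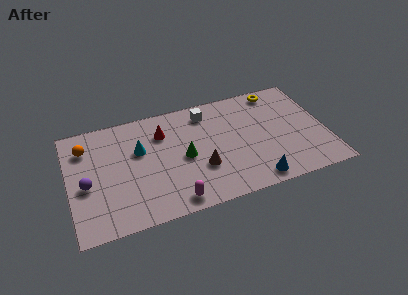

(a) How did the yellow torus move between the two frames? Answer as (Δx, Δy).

(1.7, 2.3)

The yellow torus was at about (9.7, 4.4) and moved to about (11.4, 6.7).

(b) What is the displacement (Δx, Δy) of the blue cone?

(-1.4, -1.1)

The blue cone was at about (11.0, 2.0) and moved to about (9.6, 0.9).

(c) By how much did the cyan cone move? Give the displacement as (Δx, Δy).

(2.3, -2.0)

From the two frames, the cyan cone sits at roughly (1.5, 6.8) before and (3.8, 4.8) after.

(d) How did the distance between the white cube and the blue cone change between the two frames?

-1.5

The distance was about 7.3 in the first image and 5.8 in the second, so they moved 1.5 units closer together.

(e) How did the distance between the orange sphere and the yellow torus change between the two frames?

+3.7

They were about 6.7 units apart before and 10.4 after — 3.7 units further apart.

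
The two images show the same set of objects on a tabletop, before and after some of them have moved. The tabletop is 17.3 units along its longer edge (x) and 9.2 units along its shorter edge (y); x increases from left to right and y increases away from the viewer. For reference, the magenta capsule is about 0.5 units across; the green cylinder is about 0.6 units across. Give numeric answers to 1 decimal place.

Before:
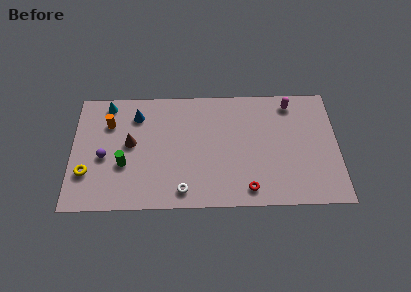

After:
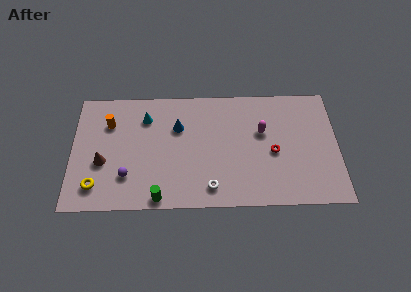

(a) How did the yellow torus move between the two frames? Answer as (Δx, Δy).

(0.6, -1.0)

The yellow torus was at about (1.0, 2.8) and moved to about (1.6, 1.8).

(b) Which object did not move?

the orange cylinder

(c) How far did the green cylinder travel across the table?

3.5

From (3.4, 3.4) to (5.7, 0.8), the green cylinder covered √(2.3² + 2.6²) ≈ 3.5 units.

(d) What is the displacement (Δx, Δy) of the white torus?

(1.8, 0.2)

From the two frames, the white torus sits at roughly (7.2, 1.3) before and (9.0, 1.5) after.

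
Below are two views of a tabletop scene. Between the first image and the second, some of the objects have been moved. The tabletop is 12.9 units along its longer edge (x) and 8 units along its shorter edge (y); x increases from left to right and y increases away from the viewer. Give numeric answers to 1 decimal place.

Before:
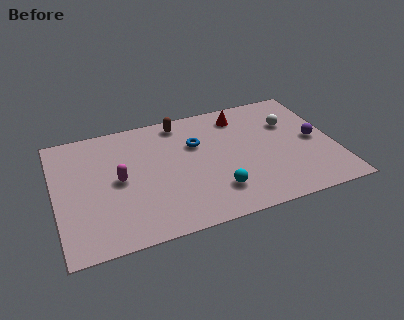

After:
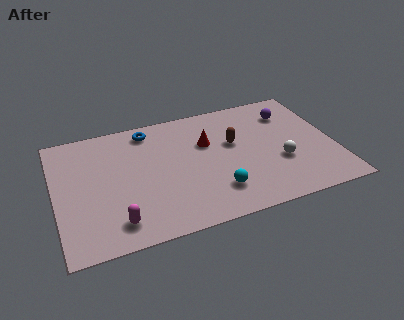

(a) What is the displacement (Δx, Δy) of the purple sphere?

(-0.9, 2.2)

The purple sphere started near (12.0, 3.9) and ended near (11.1, 6.1).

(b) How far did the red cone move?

2.2

The red cone moved from about (8.8, 6.6) to (7.1, 5.2), a distance of √(1.7² + 1.4²) ≈ 2.2.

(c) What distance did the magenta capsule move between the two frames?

2.6

From (2.9, 4.0) to (2.6, 1.4), the magenta capsule covered √(0.3² + 2.6²) ≈ 2.6 units.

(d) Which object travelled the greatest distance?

the brown capsule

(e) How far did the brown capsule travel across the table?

3.2

The brown capsule was near (6.0, 7.0) before and (8.3, 4.8) after, so it travelled √(2.3² + 2.2²) ≈ 3.2 units.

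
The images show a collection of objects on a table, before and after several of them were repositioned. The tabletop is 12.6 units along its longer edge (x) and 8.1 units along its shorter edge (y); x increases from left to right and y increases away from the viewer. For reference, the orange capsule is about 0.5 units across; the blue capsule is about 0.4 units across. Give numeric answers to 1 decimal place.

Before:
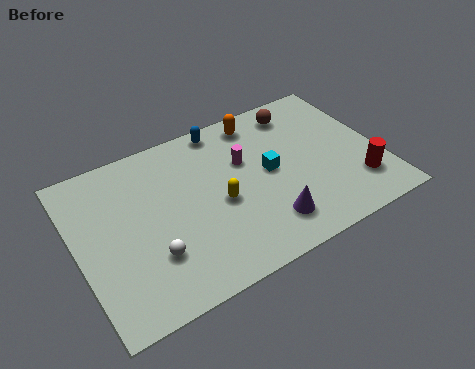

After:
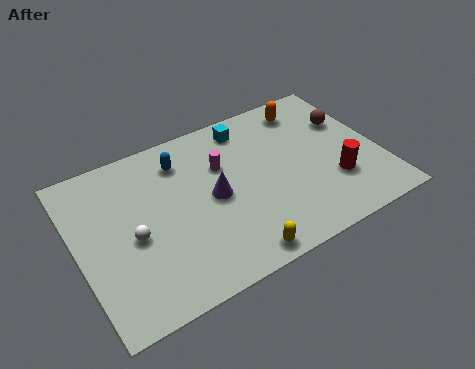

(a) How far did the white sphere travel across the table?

1.3

The white sphere was near (2.8, 2.4) before and (2.2, 3.6) after, so it travelled √(0.6² + 1.2²) ≈ 1.3 units.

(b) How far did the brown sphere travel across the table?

2.4

The brown sphere moved from about (9.7, 6.8) to (11.6, 5.4), a distance of √(1.9² + 1.4²) ≈ 2.4.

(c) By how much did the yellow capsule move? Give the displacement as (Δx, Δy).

(0.2, -2.8)

The yellow capsule started near (5.8, 3.6) and ended near (6.0, 0.8).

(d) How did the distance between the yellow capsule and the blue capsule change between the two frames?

+2.0

They were about 3.8 units apart before and 5.8 after — 2.0 units further apart.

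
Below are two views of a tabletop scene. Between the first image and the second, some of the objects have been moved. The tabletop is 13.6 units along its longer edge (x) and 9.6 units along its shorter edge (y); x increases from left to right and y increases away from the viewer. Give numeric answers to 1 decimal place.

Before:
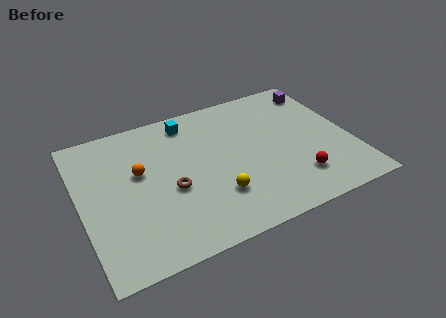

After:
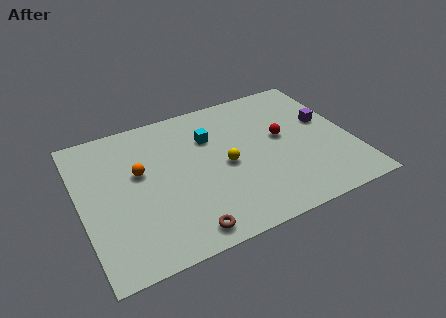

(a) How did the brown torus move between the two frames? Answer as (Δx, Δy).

(0.3, -2.9)

The brown torus started near (4.4, 4.0) and ended near (4.7, 1.1).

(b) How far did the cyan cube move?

1.7

The cyan cube was near (5.8, 8.2) before and (6.7, 6.7) after, so it travelled √(0.9² + 1.5²) ≈ 1.7 units.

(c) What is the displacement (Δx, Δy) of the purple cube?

(-0.1, -2.4)

From the two frames, the purple cube sits at roughly (12.6, 8.0) before and (12.5, 5.6) after.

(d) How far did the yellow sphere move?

1.9

From (6.5, 2.7) to (7.2, 4.5), the yellow sphere covered √(0.7² + 1.8²) ≈ 1.9 units.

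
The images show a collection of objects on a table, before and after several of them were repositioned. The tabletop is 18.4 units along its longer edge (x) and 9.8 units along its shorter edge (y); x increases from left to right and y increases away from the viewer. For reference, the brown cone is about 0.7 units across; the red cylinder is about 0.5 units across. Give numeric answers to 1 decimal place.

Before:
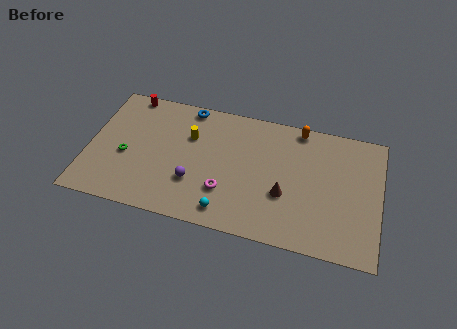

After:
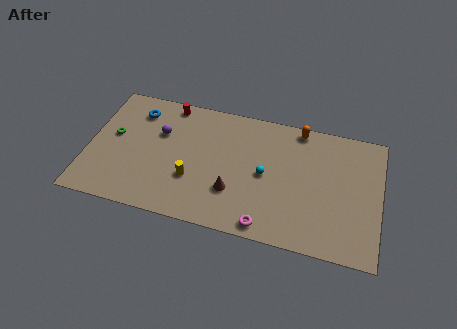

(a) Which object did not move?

the orange capsule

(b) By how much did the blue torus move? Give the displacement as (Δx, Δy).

(-3.2, -1.1)

The blue torus was at about (6.0, 8.9) and moved to about (2.8, 7.8).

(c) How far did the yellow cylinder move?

3.3

From (6.3, 6.6) to (6.7, 3.3), the yellow cylinder covered √(0.4² + 3.3²) ≈ 3.3 units.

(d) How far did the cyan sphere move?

4.0

From (9.0, 1.4) to (11.2, 4.8), the cyan sphere covered √(2.2² + 3.4²) ≈ 4.0 units.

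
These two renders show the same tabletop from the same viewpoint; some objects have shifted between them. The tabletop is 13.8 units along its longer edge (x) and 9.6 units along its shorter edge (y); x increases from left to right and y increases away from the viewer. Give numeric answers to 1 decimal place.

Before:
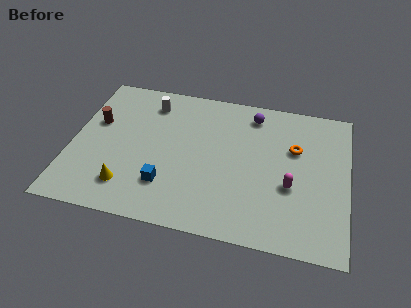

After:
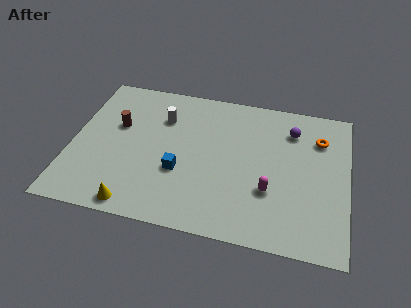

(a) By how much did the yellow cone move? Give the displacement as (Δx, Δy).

(0.5, -1.1)

The yellow cone was at about (3.0, 2.0) and moved to about (3.5, 0.9).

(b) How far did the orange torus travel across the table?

1.5

From (11.1, 6.2) to (12.3, 7.1), the orange torus covered √(1.2² + 0.9²) ≈ 1.5 units.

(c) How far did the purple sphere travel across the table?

2.1

The purple sphere was near (8.9, 8.1) before and (10.9, 7.4) after, so it travelled √(2.0² + 0.7²) ≈ 2.1 units.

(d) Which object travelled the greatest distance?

the purple sphere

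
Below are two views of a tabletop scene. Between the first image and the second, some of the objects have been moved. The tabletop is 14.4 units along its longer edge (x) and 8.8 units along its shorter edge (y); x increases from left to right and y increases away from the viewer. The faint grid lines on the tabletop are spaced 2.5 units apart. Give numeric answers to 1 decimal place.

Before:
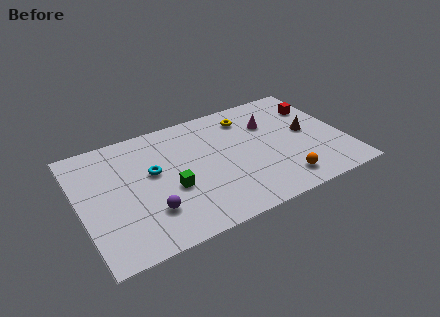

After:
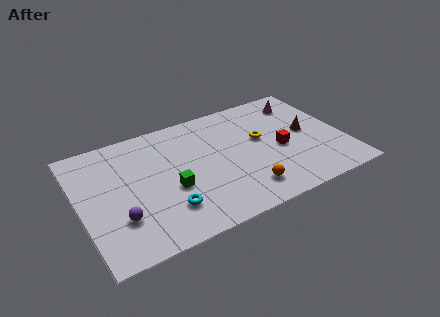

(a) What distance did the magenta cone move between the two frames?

2.2

The magenta cone moved from about (10.6, 6.1) to (12.6, 7.1), a distance of √(2.0² + 1.0²) ≈ 2.2.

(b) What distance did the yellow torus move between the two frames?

2.1

From (9.5, 7.1) to (10.0, 5.1), the yellow torus covered √(0.5² + 2.0²) ≈ 2.1 units.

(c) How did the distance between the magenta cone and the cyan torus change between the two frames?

+2.9

Before: roughly 6.7 units apart; after: 9.6. That's 2.9 units further apart.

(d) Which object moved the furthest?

the red cube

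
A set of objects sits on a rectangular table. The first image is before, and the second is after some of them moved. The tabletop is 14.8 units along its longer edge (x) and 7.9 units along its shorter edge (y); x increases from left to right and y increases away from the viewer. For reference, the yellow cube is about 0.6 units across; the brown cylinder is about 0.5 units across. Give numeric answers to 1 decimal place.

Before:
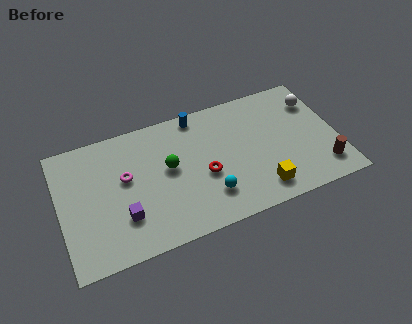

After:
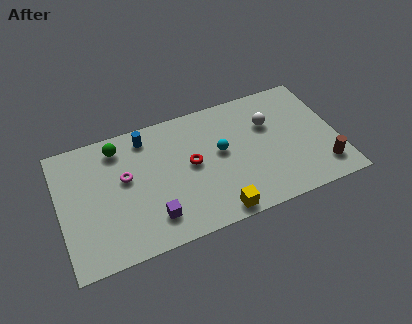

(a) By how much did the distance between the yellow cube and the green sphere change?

+2.0

The distance was about 5.5 in the first image and 7.5 in the second, so they moved 2.0 units further apart.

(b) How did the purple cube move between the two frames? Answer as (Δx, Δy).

(1.5, -0.6)

The purple cube started near (3.2, 2.3) and ended near (4.7, 1.7).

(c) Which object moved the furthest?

the green sphere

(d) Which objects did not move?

the brown cylinder and the magenta torus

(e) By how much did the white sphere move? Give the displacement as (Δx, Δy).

(-2.6, -0.6)

The white sphere started near (13.9, 5.9) and ended near (11.3, 5.3).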